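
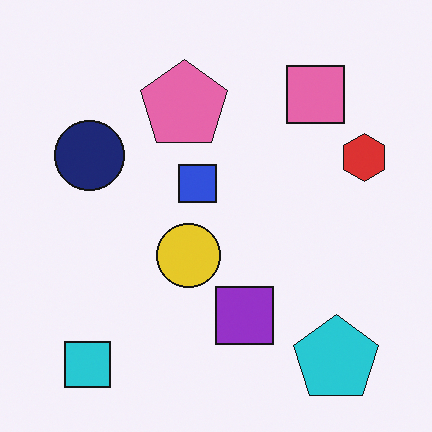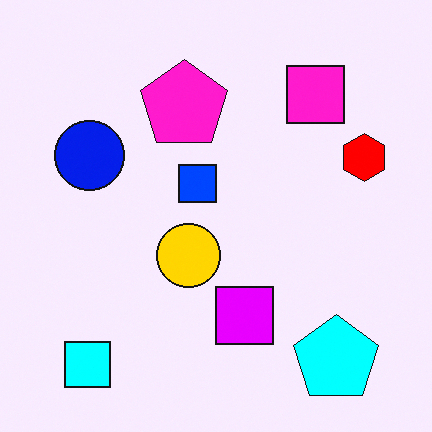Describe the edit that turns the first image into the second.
The transformation is: heavily oversaturated.

All colors are more vivid — a global saturation change.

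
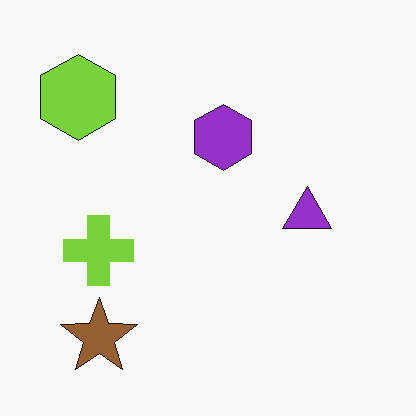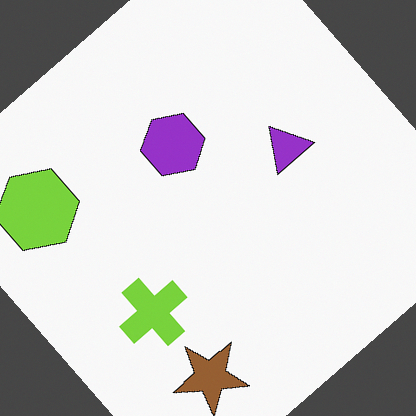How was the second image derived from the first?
This is the original image rotated counter-clockwise by a large amount — several tens of degrees.

Every shape is tilted by the same angle and the image corners show triangular fill wedges — a whole-image rotation by a non-right angle.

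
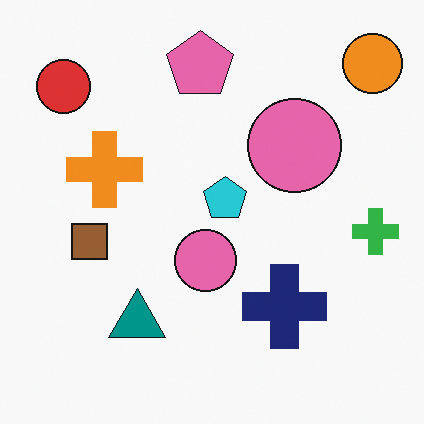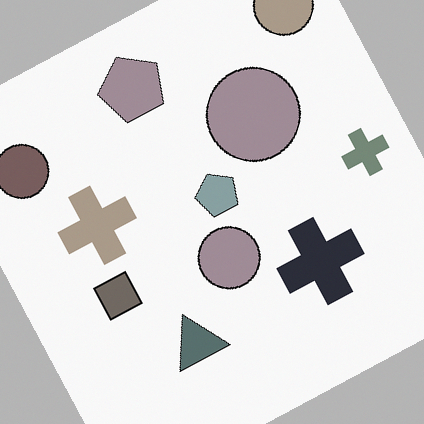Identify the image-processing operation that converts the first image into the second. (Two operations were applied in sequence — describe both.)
Rotated counter-clockwise by a clearly visible amount, then made much more muted (saturation change).

Every shape is tilted by the same angle and the image corners show triangular fill wedges — a whole-image rotation by a non-right angle. All colors are more muted and greyish — a global saturation change.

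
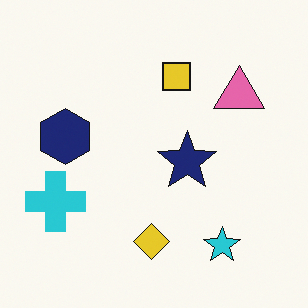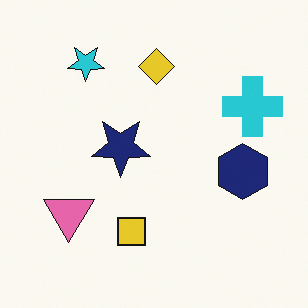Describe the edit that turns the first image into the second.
The transformation is: rotated 180°.

The cyan star sits in the bottom-right of the first image and the top-left of the second — consistent with a whole-image 180° rotation.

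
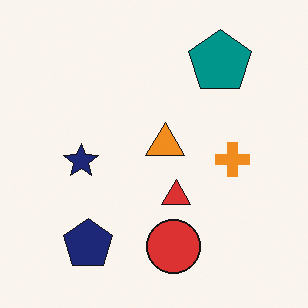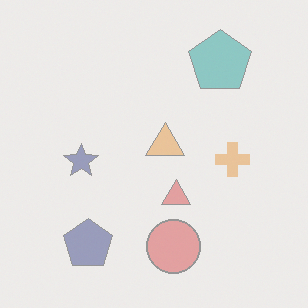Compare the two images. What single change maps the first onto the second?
This is the original image washed out (contrast reduced).

Tones are pushed toward mid-grey across the whole image — a global contrast change.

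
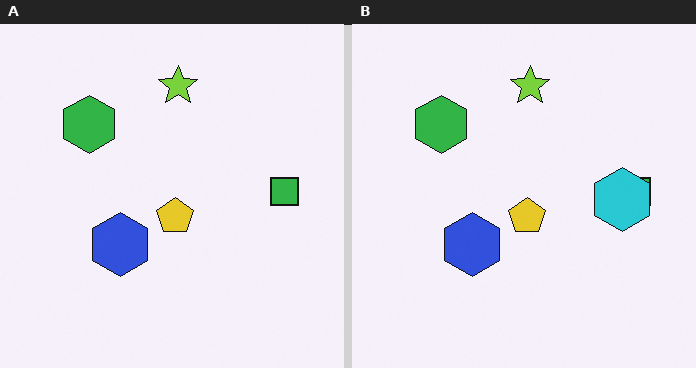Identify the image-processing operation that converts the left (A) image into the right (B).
Overlaid with an additional cyan hexagon.

A cyan hexagon appears in the right (B) image that is absent from the left (A).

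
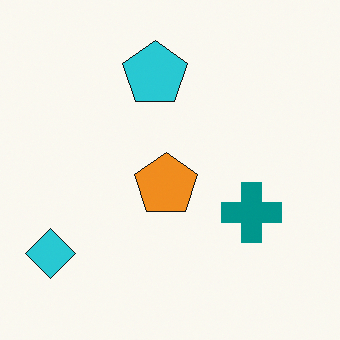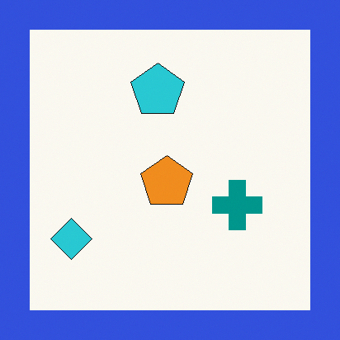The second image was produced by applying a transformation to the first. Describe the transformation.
The transformation is: framed with a blue border.

A solid blue frame runs around the edge of the second image, with the content slightly shrunk inside it.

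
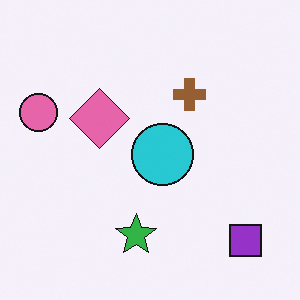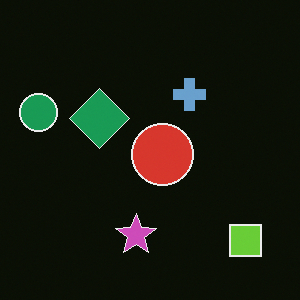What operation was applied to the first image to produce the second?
The second image is the first color-inverted (negative).

The light background has become dark and every shape's color is its complement — a photographic negative.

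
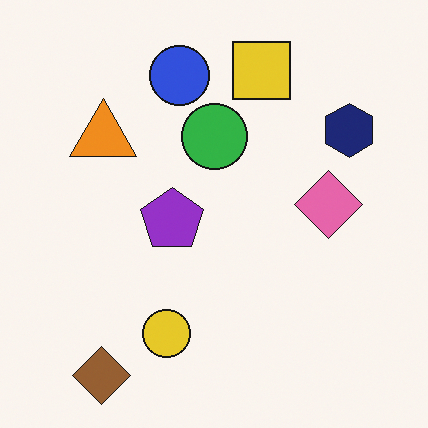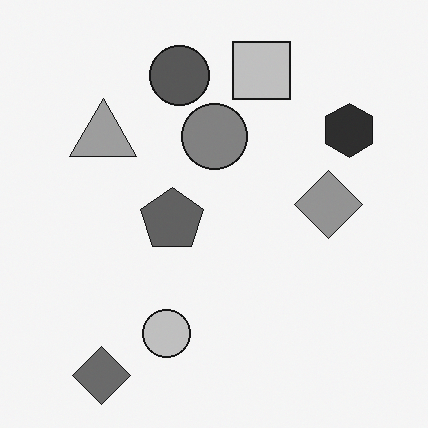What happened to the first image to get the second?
The transformation is: converted to grayscale.

All color is removed — every shape is now a shade of grey.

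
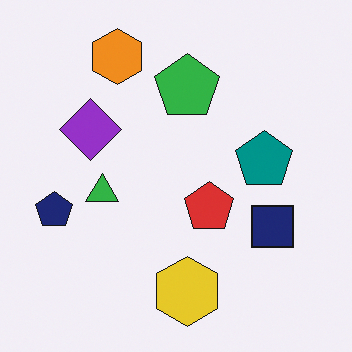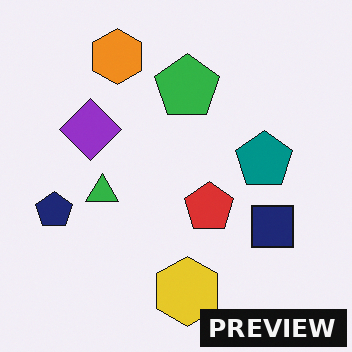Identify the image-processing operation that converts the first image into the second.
The transformation is: watermarked with the text "PREVIEW" in the lower-right corner.

A dark label reading "PREVIEW" appears in the lower-right corner.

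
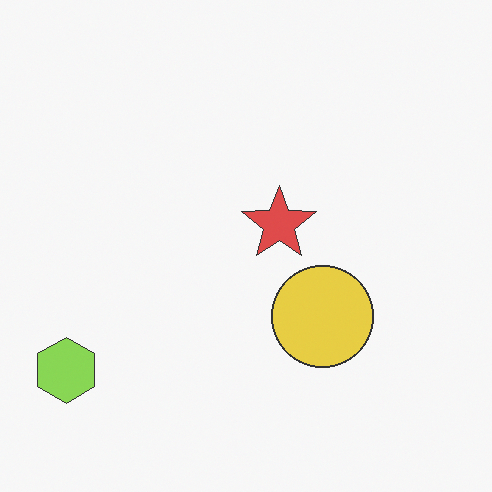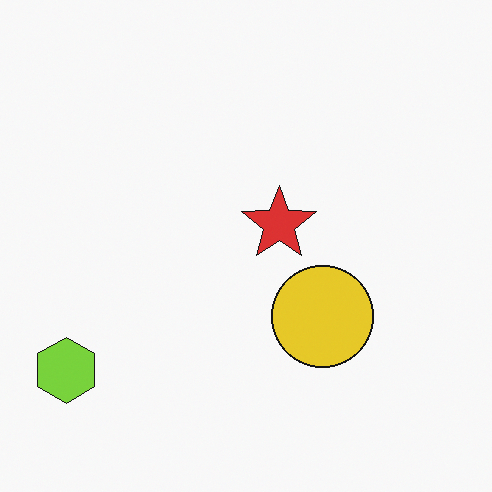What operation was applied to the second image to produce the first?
This is the original image given slightly reduced contrast.

Tones are pushed toward mid-grey across the whole image — a global contrast change.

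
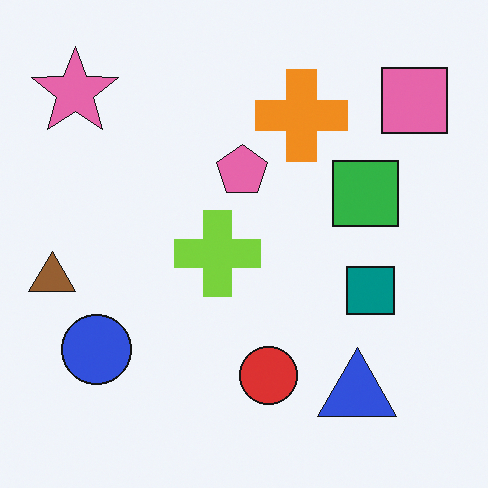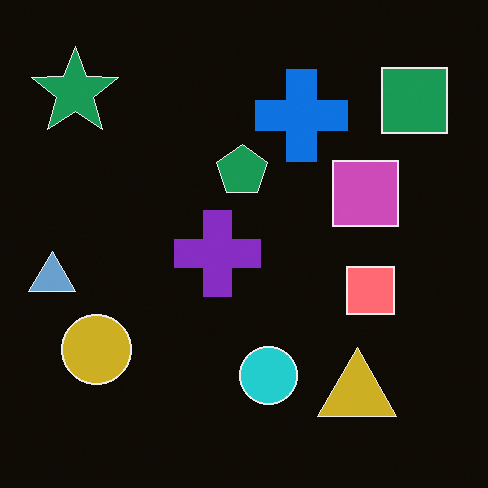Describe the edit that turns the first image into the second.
This is the original image color-inverted (negative).

The light background has become dark and every shape's color is its complement — a photographic negative.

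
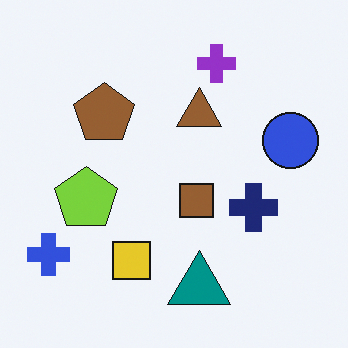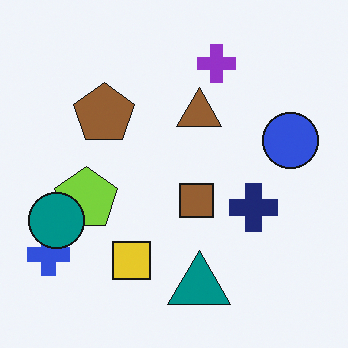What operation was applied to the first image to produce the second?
The second image is the first overlaid with an additional teal circle.

A teal circle appears in the second image that is absent from the first.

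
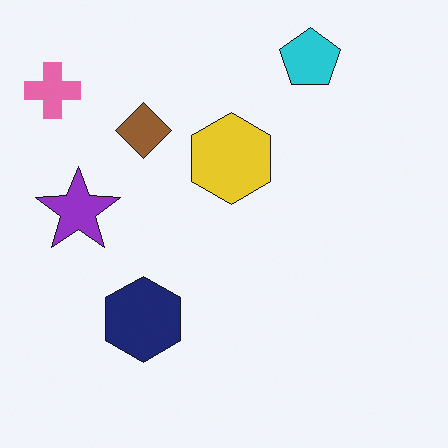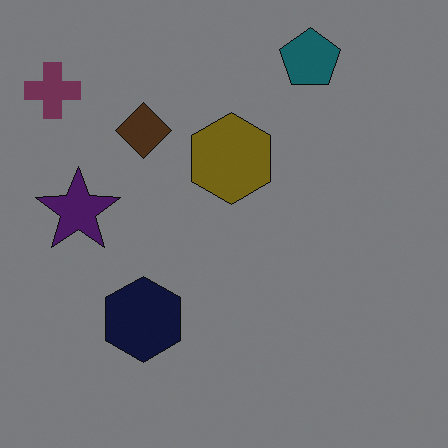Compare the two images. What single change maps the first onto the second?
This is the original image noticeably darkened.

Every pixel — background and shapes alike — is uniformly darkened.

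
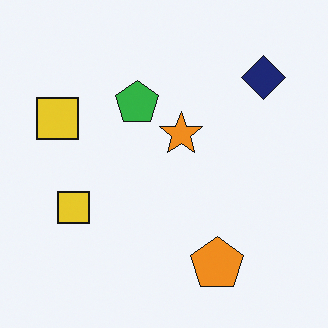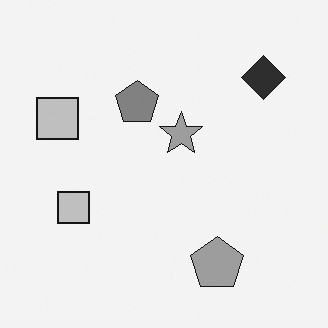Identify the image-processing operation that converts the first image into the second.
The image was converted to grayscale.

All color is removed — every shape is now a shade of grey.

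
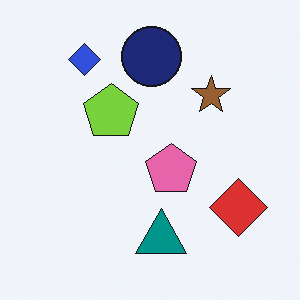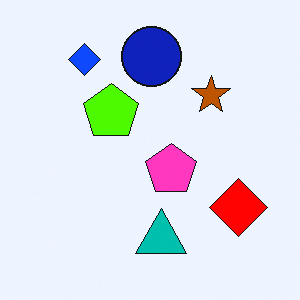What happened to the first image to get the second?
The transformation is: made much more vivid (saturation change).

All colors are more vivid — a global saturation change.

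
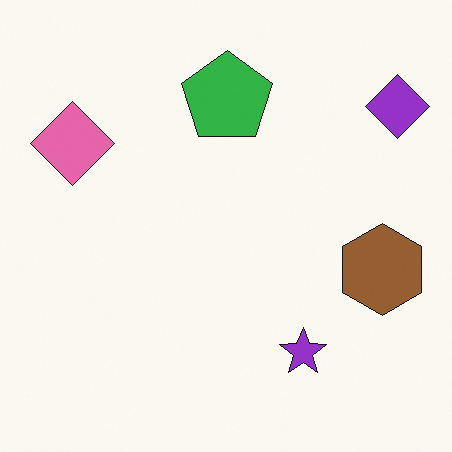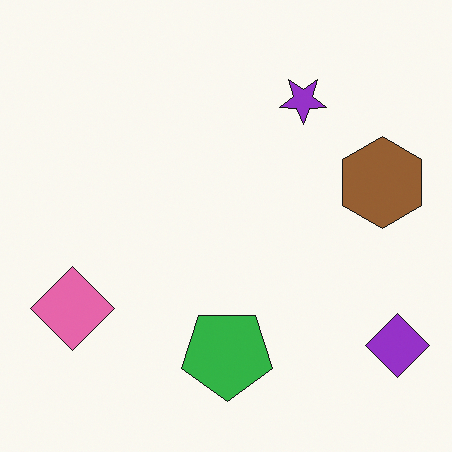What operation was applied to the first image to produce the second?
The transformation is: flipped vertically (top ↔ bottom).

The green pentagon is in the top of the first image and the bottom of the second — shapes on opposite sides of the horizontal midline have swapped in a mirror flip.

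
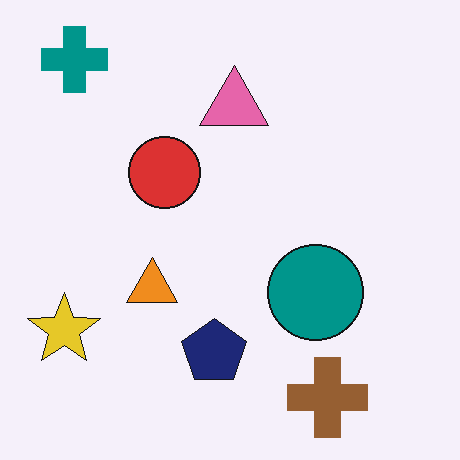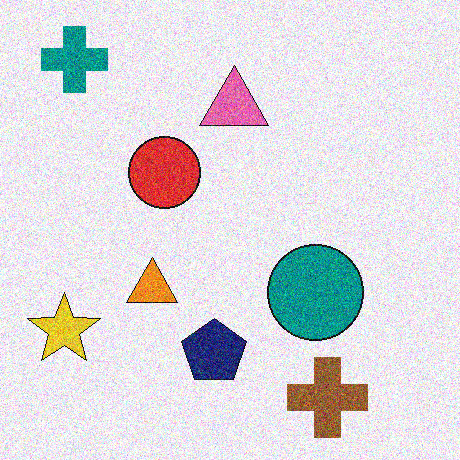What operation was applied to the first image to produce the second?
The second image is the first degraded with heavy additive noise.

Random speckle covers the whole image, including the flat background.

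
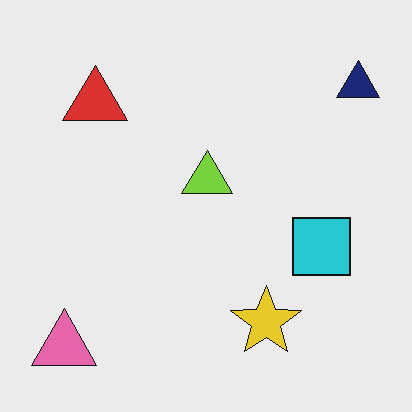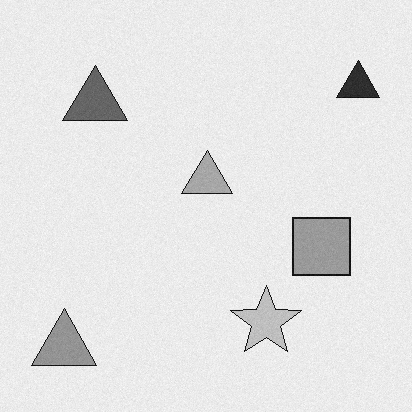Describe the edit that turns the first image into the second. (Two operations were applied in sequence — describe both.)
The transformation is: degraded with light additive noise, then converted to grayscale.

Random speckle covers the whole image, including the flat background. All color is removed — every shape is now a shade of grey.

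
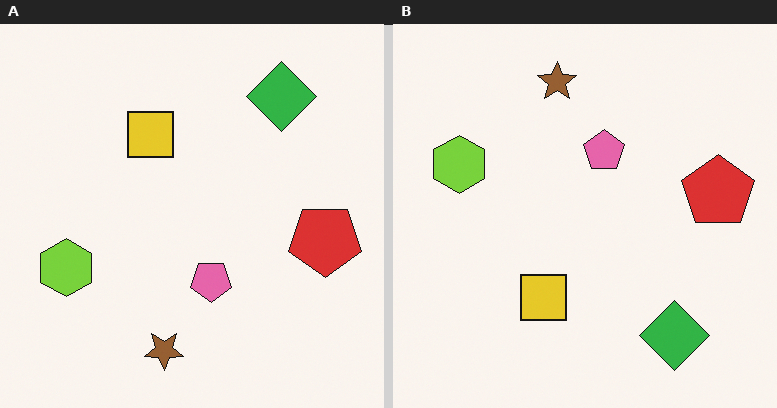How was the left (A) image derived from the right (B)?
The transformation is: flipped vertically (top ↔ bottom).

The brown star is in the top of the right (B) image and the bottom of the left (A) — shapes on opposite sides of the horizontal midline have swapped in a mirror flip.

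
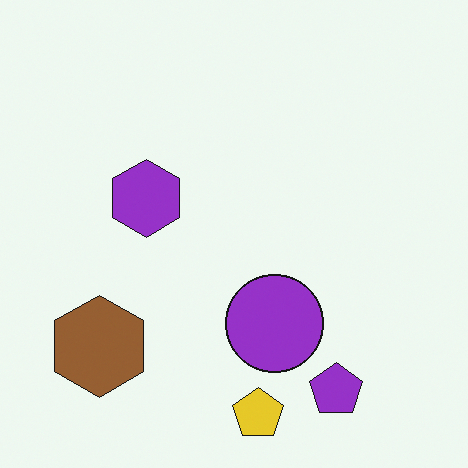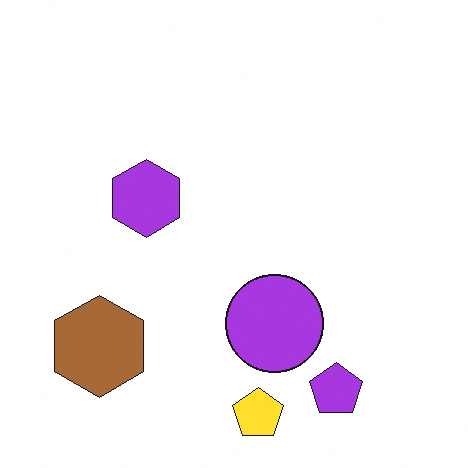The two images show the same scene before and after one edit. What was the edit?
This is the original image slightly brightened.

Every pixel — background and shapes alike — is uniformly brightened.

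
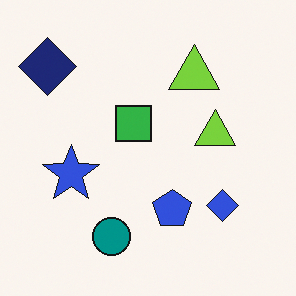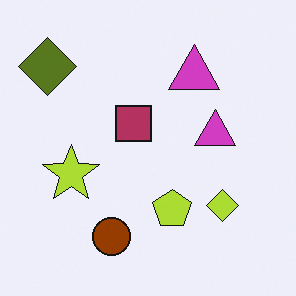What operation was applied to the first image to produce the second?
The image was hue-shifted by a large amount.

Every shape's color has rotated by the same amount around the hue wheel — a uniform hue shift.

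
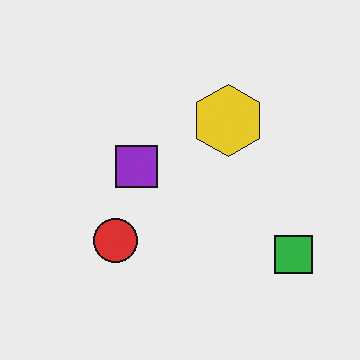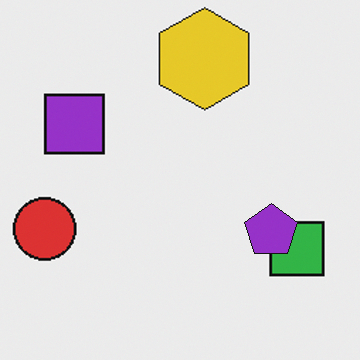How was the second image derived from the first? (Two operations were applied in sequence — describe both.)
The second image is the first cropped to a modestly smaller region and rescaled, then overlaid with an additional purple pentagon.

The visible shapes are larger and the field of view is narrower; shapes near the original edges may be partly or wholly outside the frame — a crop-and-rescale. A purple pentagon appears in the second image that is absent from the first.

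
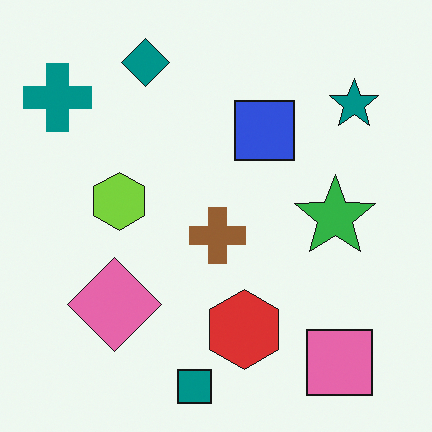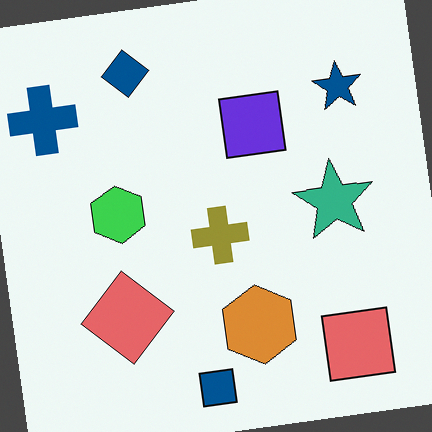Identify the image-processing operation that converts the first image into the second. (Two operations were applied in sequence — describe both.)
It was hue-shifted slightly, then rotated counter-clockwise by a few degrees.

Every shape's color has rotated by the same amount around the hue wheel — a uniform hue shift. Every shape is tilted by the same angle and the image corners show triangular fill wedges — a whole-image rotation by a non-right angle.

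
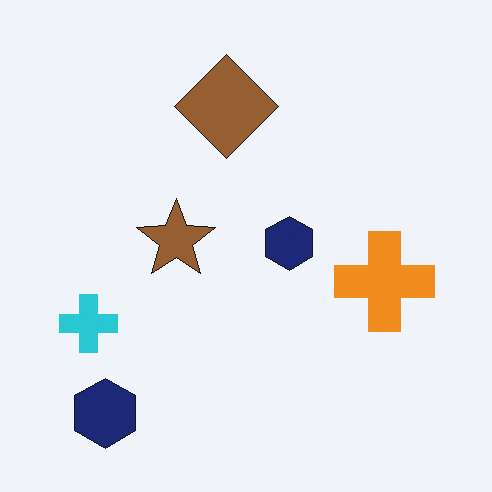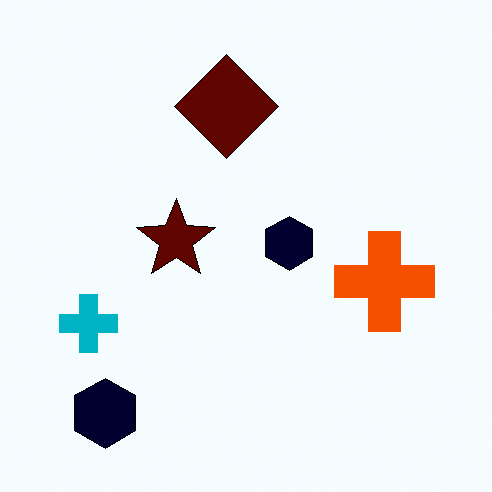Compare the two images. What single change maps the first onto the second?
The transformation is: boosted in contrast.

Tones are pushed away from mid-grey across the whole image — a global contrast change.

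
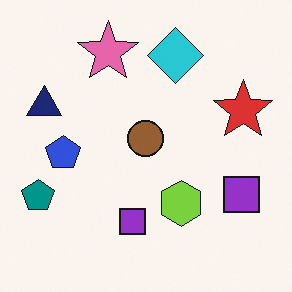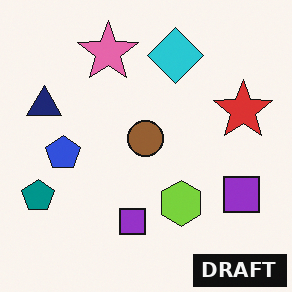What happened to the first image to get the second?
This is the original image watermarked with the text "DRAFT" in the lower-right corner.

A dark label reading "DRAFT" appears in the lower-right corner.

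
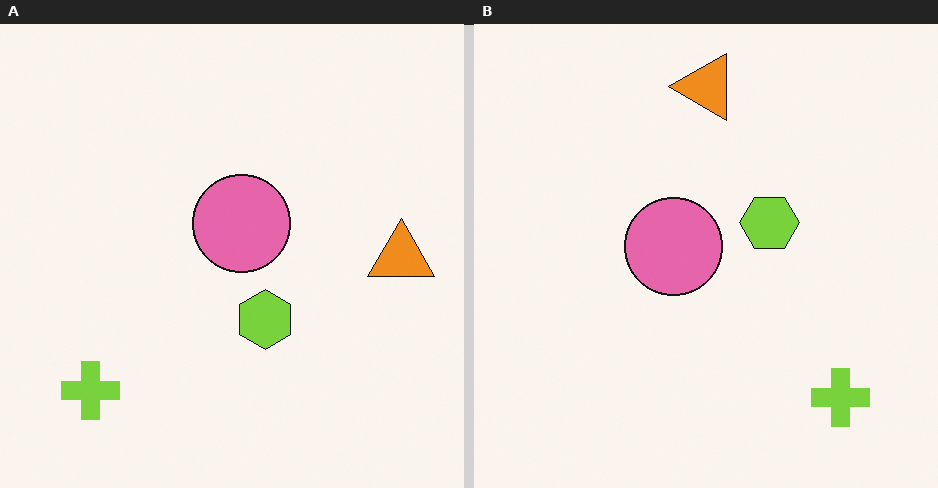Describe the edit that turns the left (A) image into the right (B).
Rotated 90° counter-clockwise.

The lime cross sits in the bottom-left of the left (A) image and the bottom-right of the right (B) — consistent with a whole-image 90° counter-clockwise rotation.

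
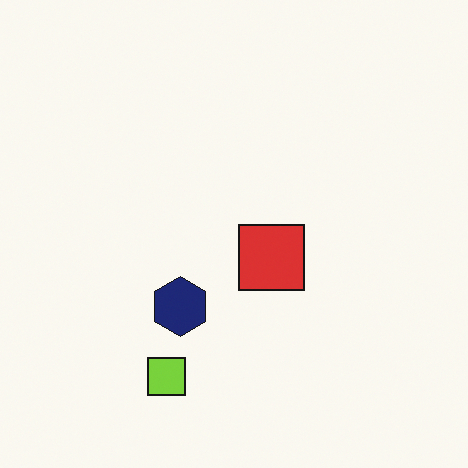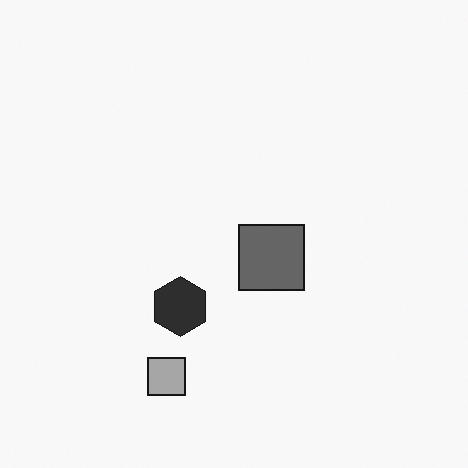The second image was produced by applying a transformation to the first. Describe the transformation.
This is the original image converted to grayscale.

All color is removed — every shape is now a shade of grey.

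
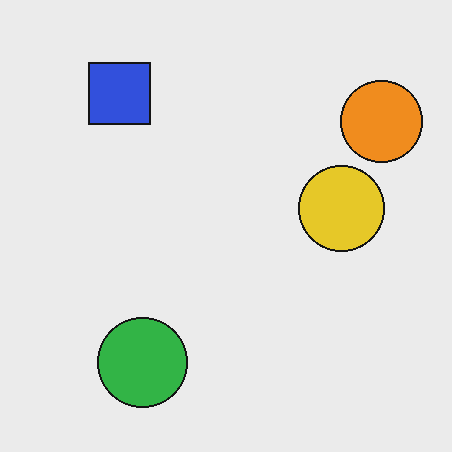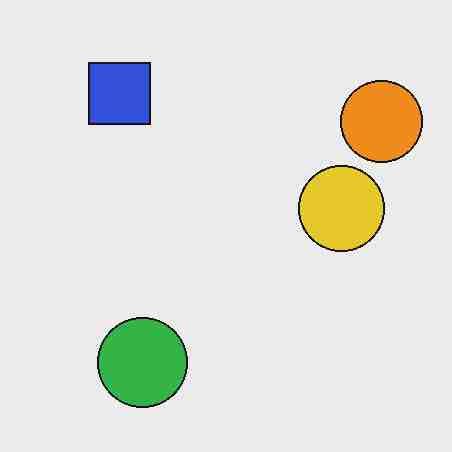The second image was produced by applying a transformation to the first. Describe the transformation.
Degraded with heavy JPEG compression.

Blocky 8×8 compression artifacts appear around shape edges and the flat background shows ringing — characteristic JPEG degradation.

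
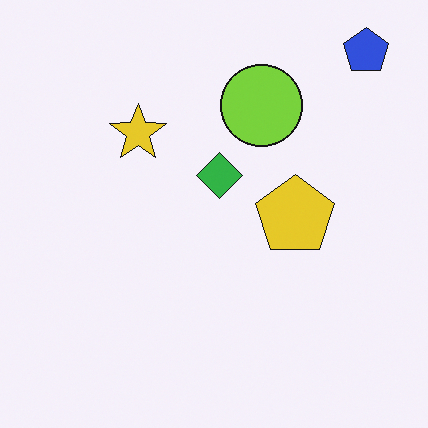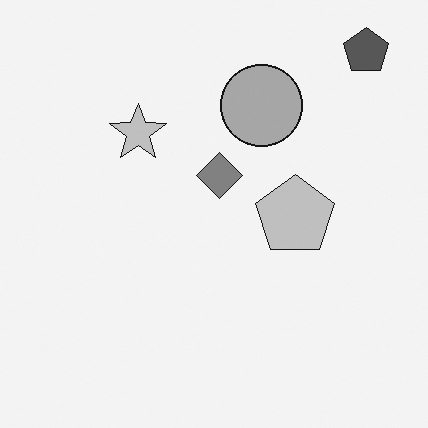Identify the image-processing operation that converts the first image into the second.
It was converted to grayscale.

All color is removed — every shape is now a shade of grey.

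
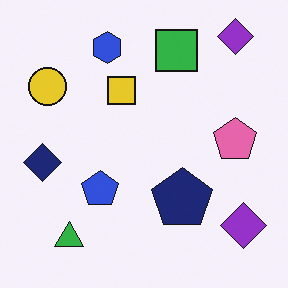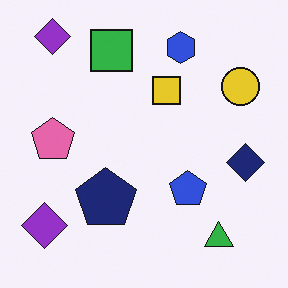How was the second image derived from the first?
Flipped horizontally (left ↔ right).

The navy diamond is in the left of the first image and the right of the second — shapes on opposite sides of the vertical midline have swapped in a mirror flip.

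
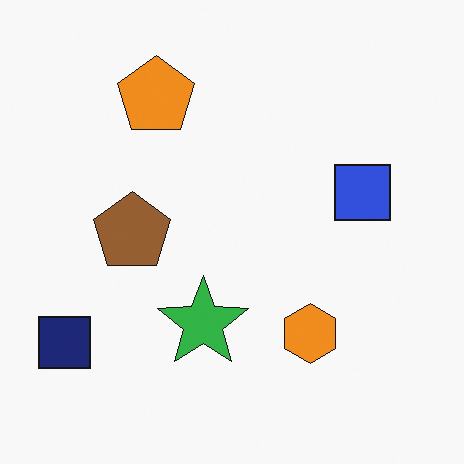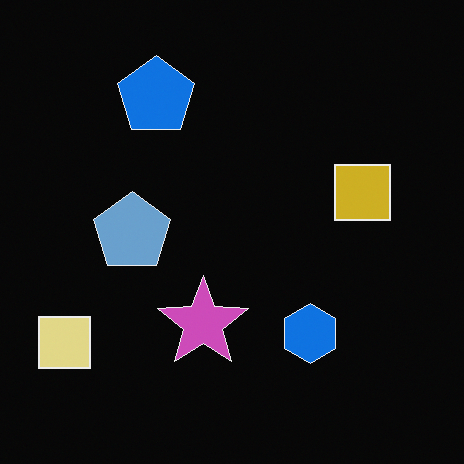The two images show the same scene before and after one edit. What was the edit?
The transformation is: color-inverted (negative).

The light background has become dark and every shape's color is its complement — a photographic negative.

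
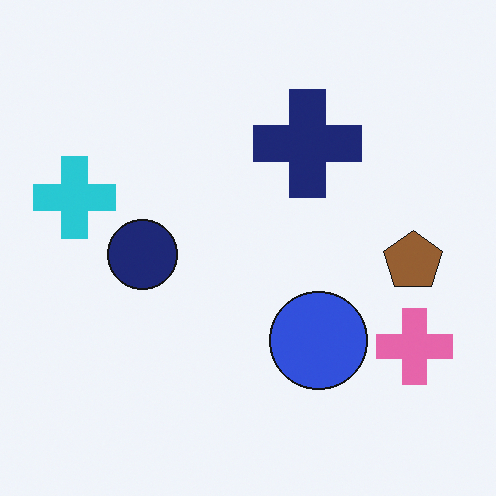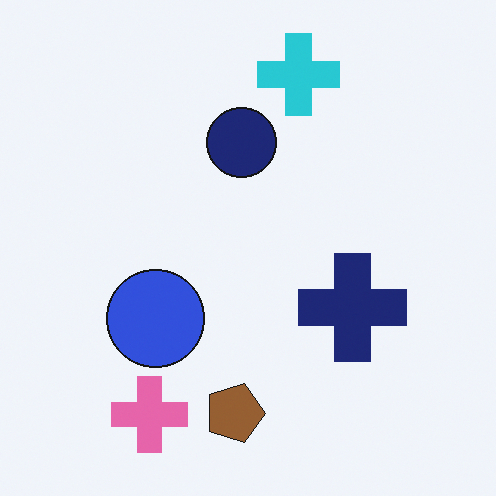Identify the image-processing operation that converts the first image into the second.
Rotated 90° clockwise.

The pink cross sits in the bottom-right of the first image and the bottom-left of the second — consistent with a whole-image 90° clockwise rotation.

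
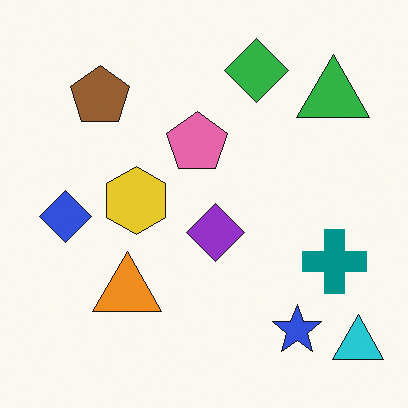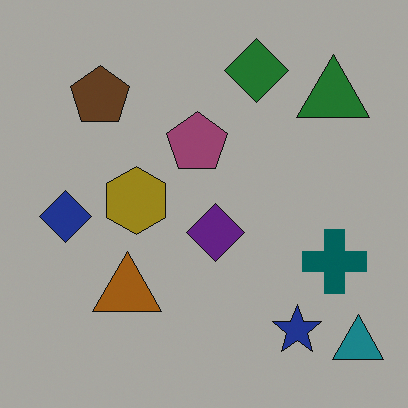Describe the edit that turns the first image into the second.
Substantially darkened.

Every pixel — background and shapes alike — is uniformly darkened.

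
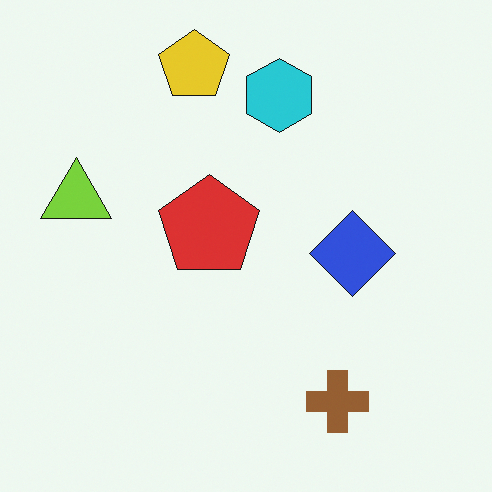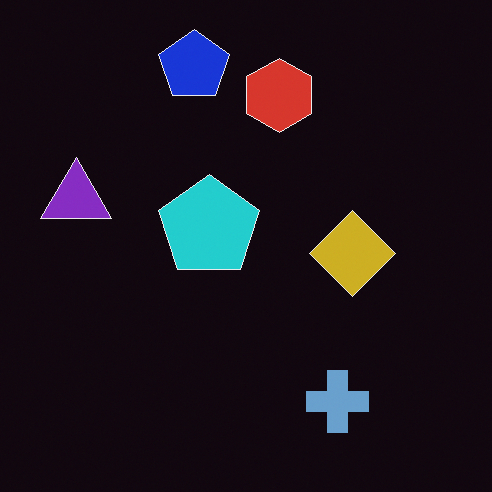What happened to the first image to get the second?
The transformation is: color-inverted (negative).

The light background has become dark and every shape's color is its complement — a photographic negative.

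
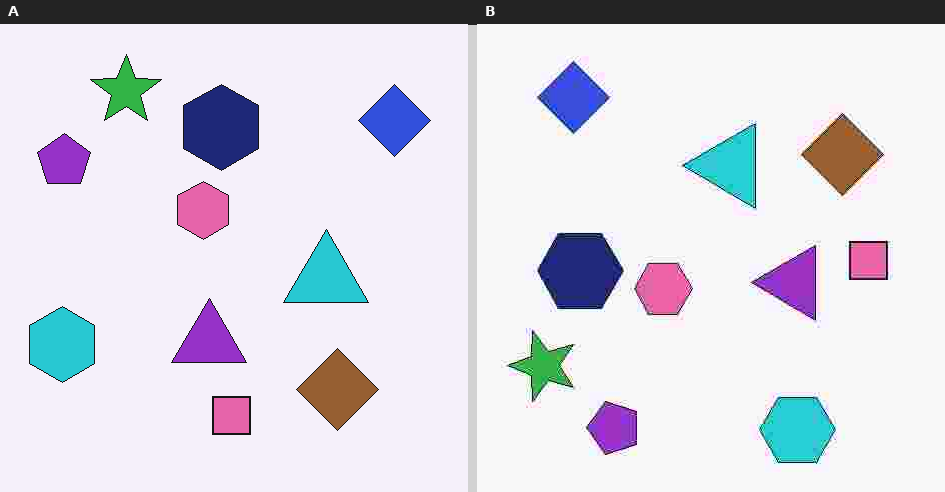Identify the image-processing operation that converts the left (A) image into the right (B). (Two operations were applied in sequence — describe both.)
This is the original image rotated 90° counter-clockwise, then degraded with heavy JPEG compression.

The blue diamond sits in the top-right of the left (A) image and the top-left of the right (B) — consistent with a whole-image 90° counter-clockwise rotation. Blocky 8×8 compression artifacts appear around shape edges and the flat background shows ringing — characteristic JPEG degradation.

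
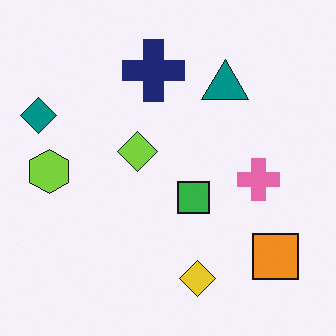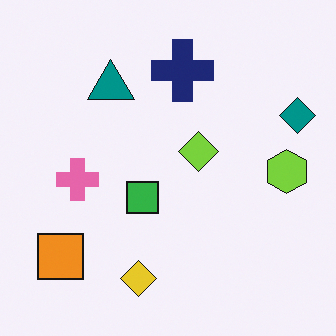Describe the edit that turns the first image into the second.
It was flipped horizontally (left ↔ right).

The teal diamond is in the left of the first image and the right of the second — shapes on opposite sides of the vertical midline have swapped in a mirror flip.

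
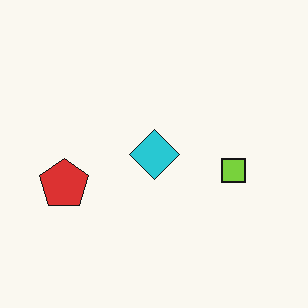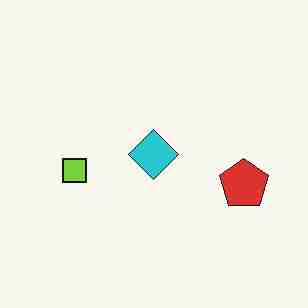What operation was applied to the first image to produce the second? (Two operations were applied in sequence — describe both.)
This is the original image flipped horizontally (left ↔ right), then heavily JPEG-compressed with obvious blocking artifacts.

The red pentagon is in the left of the first image and the right of the second — shapes on opposite sides of the vertical midline have swapped in a mirror flip. Blocky 8×8 compression artifacts appear around shape edges and the flat background shows ringing — characteristic JPEG degradation.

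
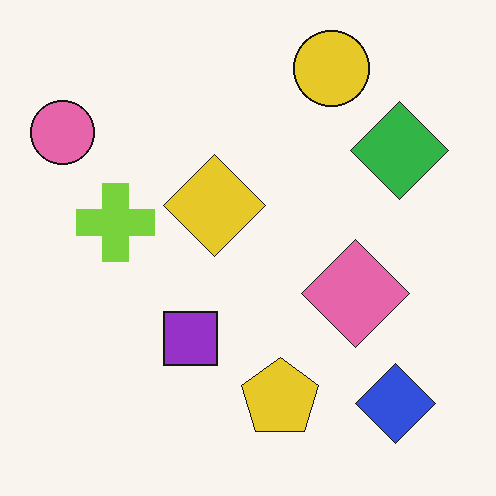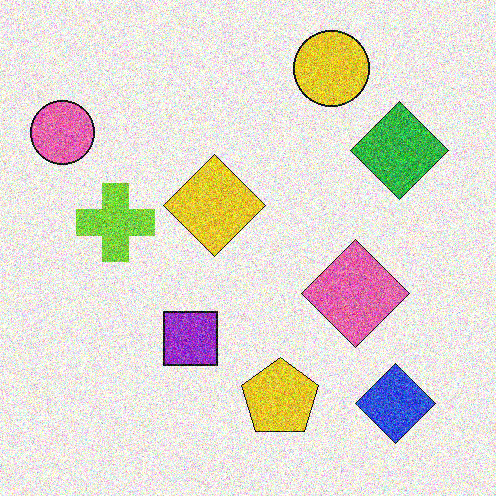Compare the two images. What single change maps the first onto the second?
The second image is the first degraded with heavy additive noise.

Random speckle covers the whole image, including the flat background.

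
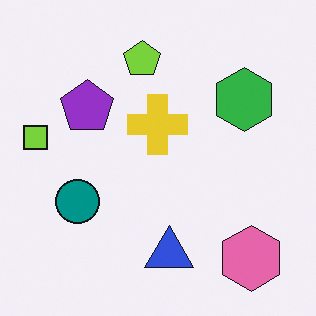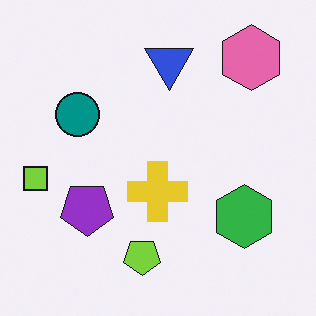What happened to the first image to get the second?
The transformation is: flipped vertically (top ↔ bottom).

The pink hexagon is in the bottom-right of the first image and the top-right of the second — shapes on opposite sides of the horizontal midline have swapped in a mirror flip.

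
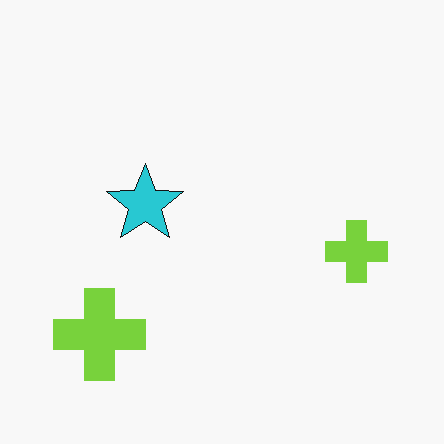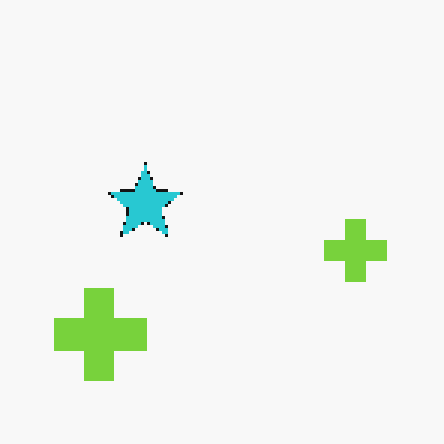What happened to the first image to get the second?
The second image is the first lightly pixelated (a mild mosaic effect).

Shapes are reduced to large square blocks; fine edges and outlines are lost — a downscale-then-upscale (mosaic) effect.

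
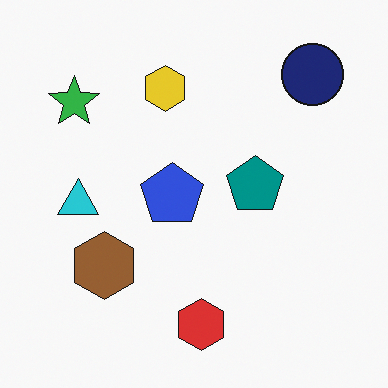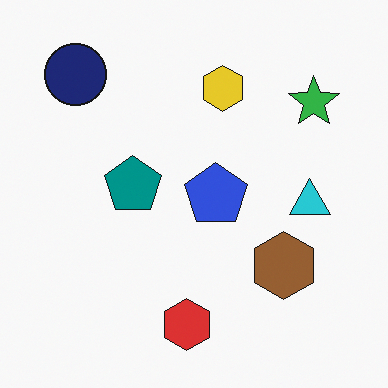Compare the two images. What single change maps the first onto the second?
Flipped horizontally (left ↔ right).

The green star is in the top-left of the first image and the top-right of the second — shapes on opposite sides of the vertical midline have swapped in a mirror flip.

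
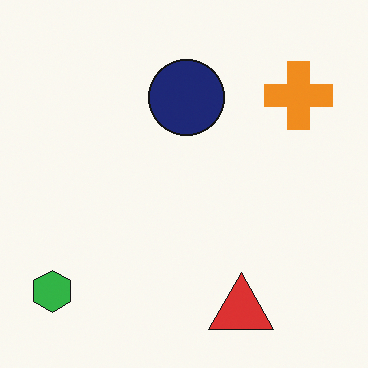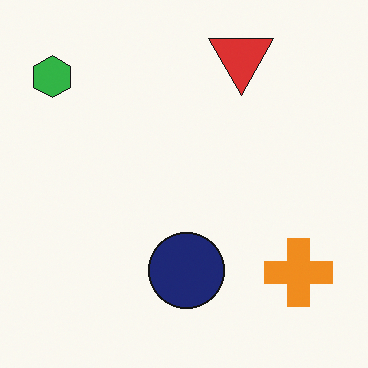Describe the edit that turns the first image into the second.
It was flipped vertically (top ↔ bottom).

The red triangle is in the bottom of the first image and the top of the second — shapes on opposite sides of the horizontal midline have swapped in a mirror flip.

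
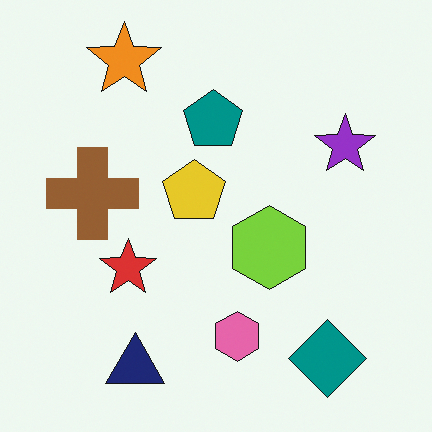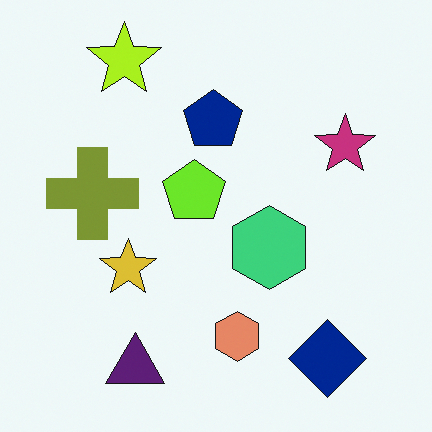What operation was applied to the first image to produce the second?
The transformation is: hue-shifted slightly.

Every shape's color has rotated by the same amount around the hue wheel — a uniform hue shift.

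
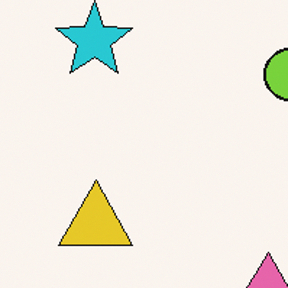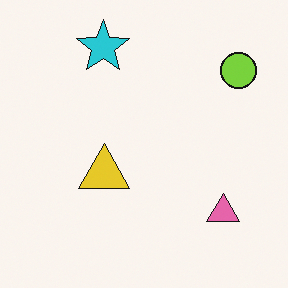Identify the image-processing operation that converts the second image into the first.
It was cropped slightly and scaled back up.

The visible shapes are larger and the field of view is narrower; shapes near the original edges may be partly or wholly outside the frame — a crop-and-rescale.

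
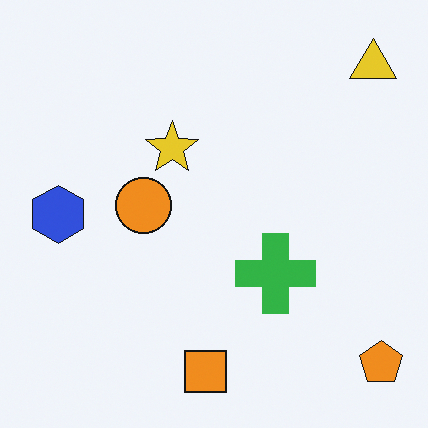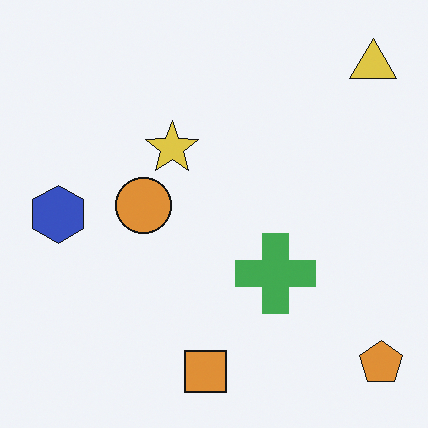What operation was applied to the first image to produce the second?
It was slightly desaturated.

All colors are more muted and greyish — a global saturation change.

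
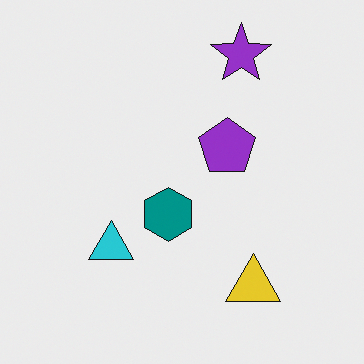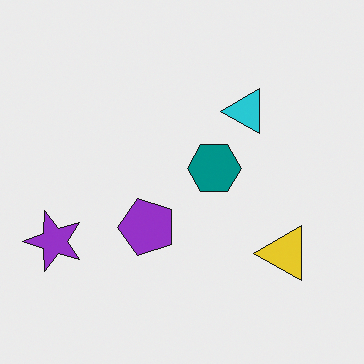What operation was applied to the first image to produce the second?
The image was transposed (reflected across the top-left ↔ bottom-right diagonal).

Shapes have swapped their row and column positions — what was in the top-right is now in the bottom-left — a diagonal reflection.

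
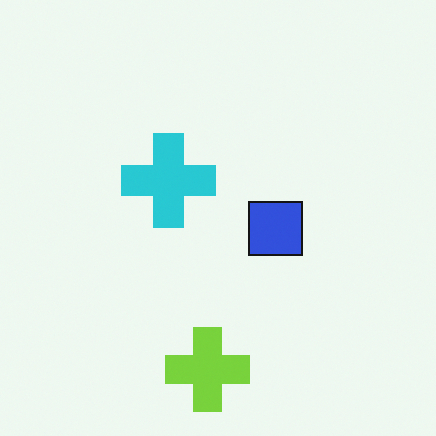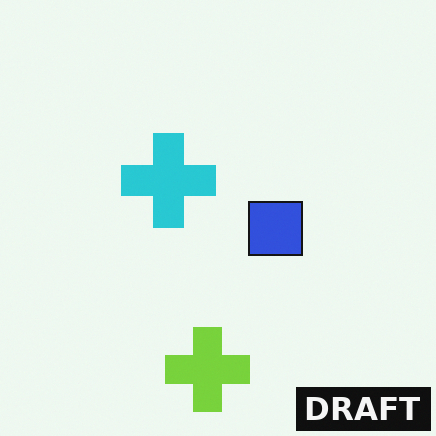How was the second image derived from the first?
Watermarked with the text "DRAFT" in the lower-right corner.

A dark label reading "DRAFT" appears in the lower-right corner.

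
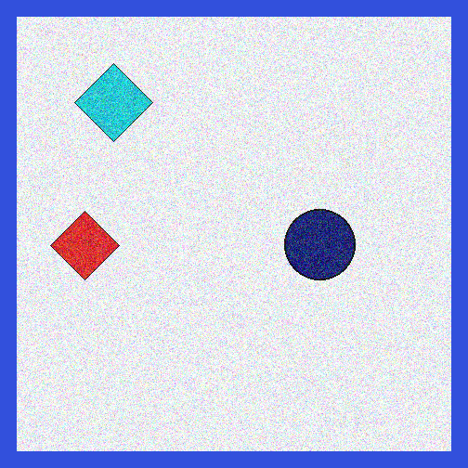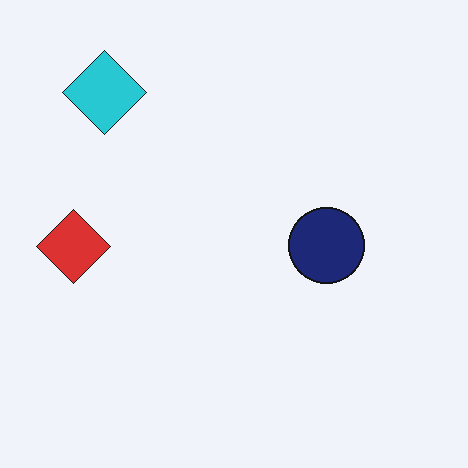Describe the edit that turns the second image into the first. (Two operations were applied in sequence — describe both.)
The transformation is: degraded with strong gaussian noise, then framed with a blue border.

Random speckle covers the whole image, including the flat background. A solid blue frame runs around the edge of the first image, with the content slightly shrunk inside it.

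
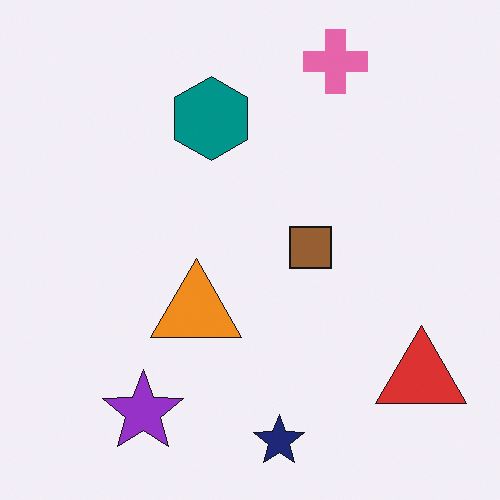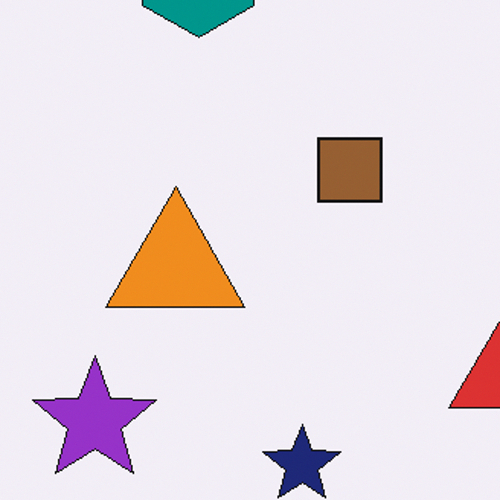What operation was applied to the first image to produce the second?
The second image is the first cropped to a modestly smaller region and rescaled.

The visible shapes are larger and the field of view is narrower; shapes near the original edges may be partly or wholly outside the frame — a crop-and-rescale.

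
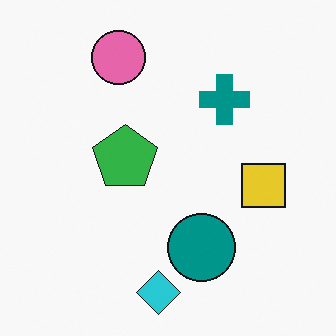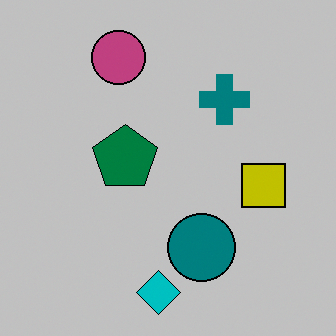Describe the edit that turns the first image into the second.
The transformation is: heavily posterized to just a handful of flat colors.

Each flat color has snapped to a coarser quantized level — most visibly, the near-white background has dropped to a flat grey.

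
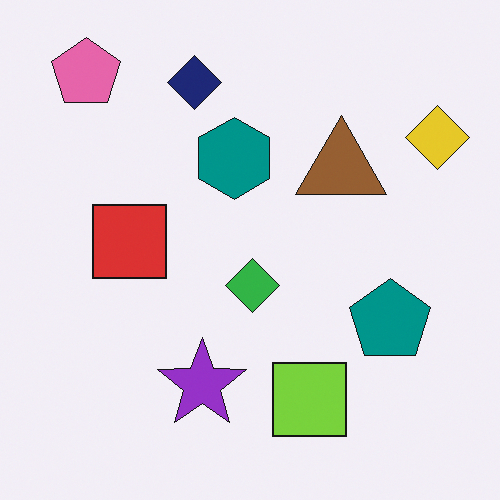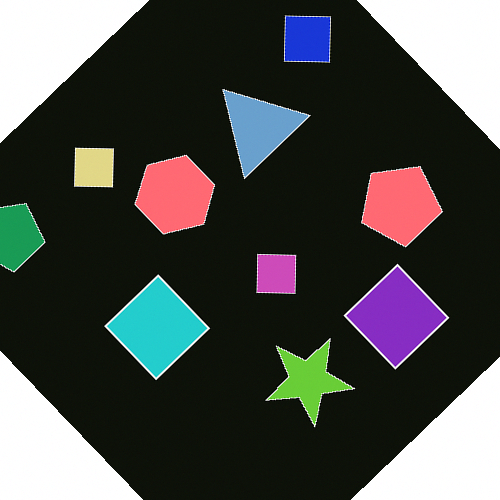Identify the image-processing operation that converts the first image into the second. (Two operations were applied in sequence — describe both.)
The transformation is: rotated counter-clockwise by a large amount — several tens of degrees, then color-inverted (negative).

Every shape is tilted by the same angle and the image corners show triangular fill wedges — a whole-image rotation by a non-right angle. The light background has become dark and every shape's color is its complement — a photographic negative.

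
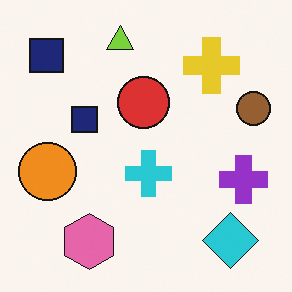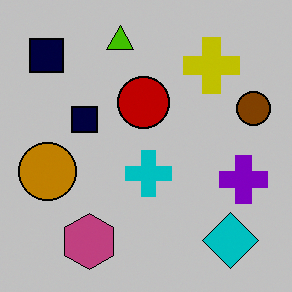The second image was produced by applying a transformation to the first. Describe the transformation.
The transformation is: aggressively posterized.

Each flat color has snapped to a coarser quantized level — most visibly, the near-white background has dropped to a flat grey.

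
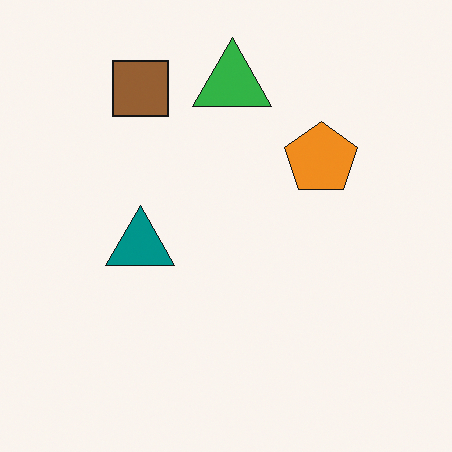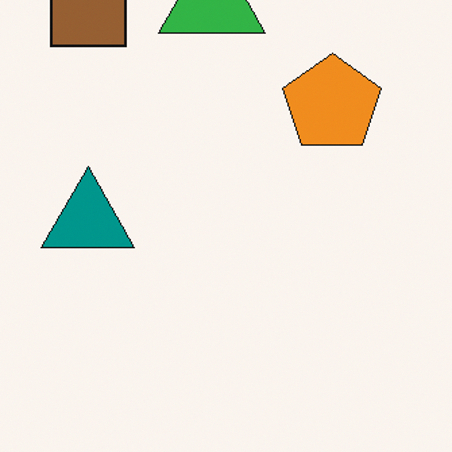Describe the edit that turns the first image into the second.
It was cropped slightly and scaled back up.

The visible shapes are larger and the field of view is narrower; shapes near the original edges may be partly or wholly outside the frame — a crop-and-rescale.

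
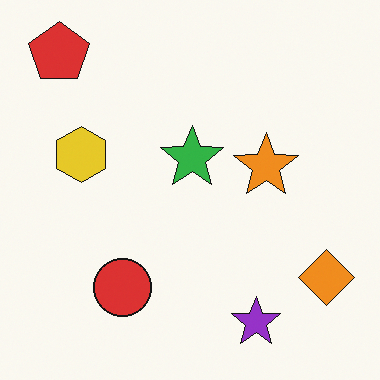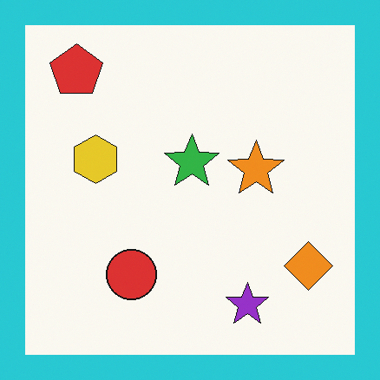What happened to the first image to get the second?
The transformation is: framed with a cyan border.

A solid cyan frame runs around the edge of the second image, with the content slightly shrunk inside it.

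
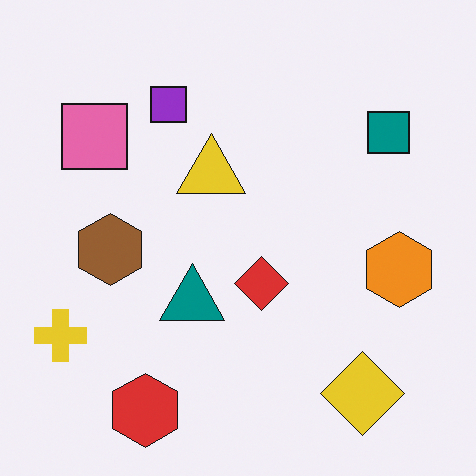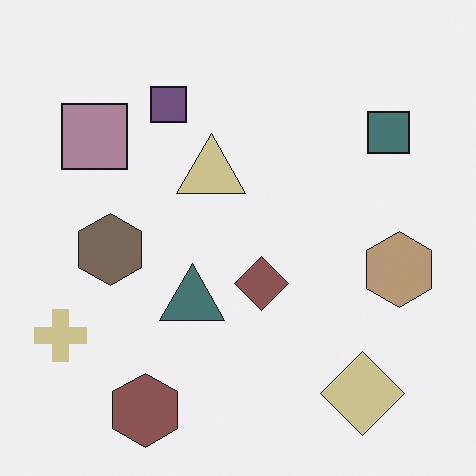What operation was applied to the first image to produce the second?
This is the original image heavily desaturated.

All colors are more muted and greyish — a global saturation change.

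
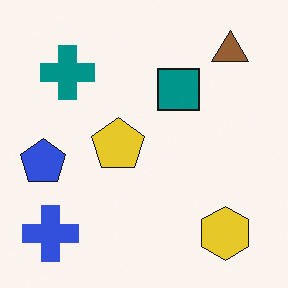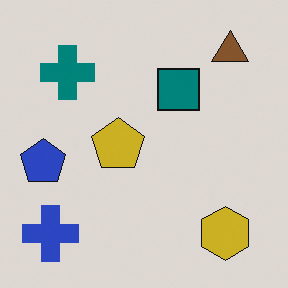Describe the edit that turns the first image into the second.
Slightly darkened.

Every pixel — background and shapes alike — is uniformly darkened.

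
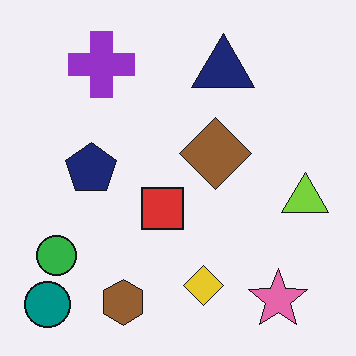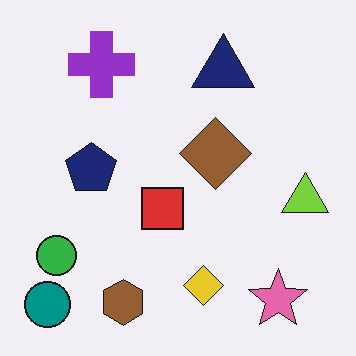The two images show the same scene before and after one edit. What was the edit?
The image was JPEG-compressed with visible artifacts.

Blocky 8×8 compression artifacts appear around shape edges and the flat background shows ringing — characteristic JPEG degradation.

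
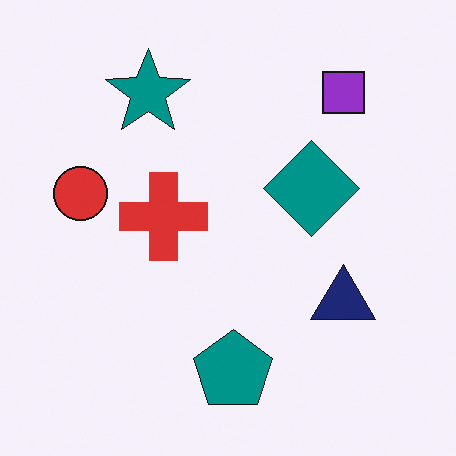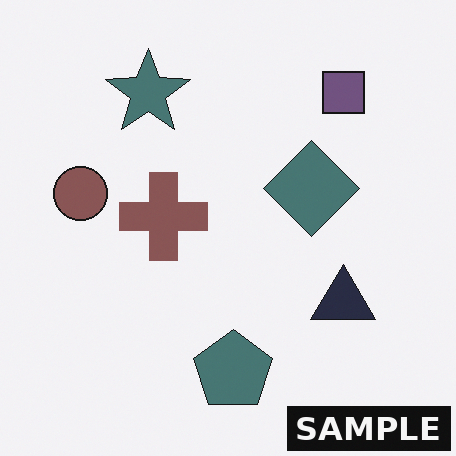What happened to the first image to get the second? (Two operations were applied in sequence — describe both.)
The image was heavily desaturated, then watermarked with the text "SAMPLE" in the lower-right corner.

All colors are more muted and greyish — a global saturation change. A dark label reading "SAMPLE" appears in the lower-right corner.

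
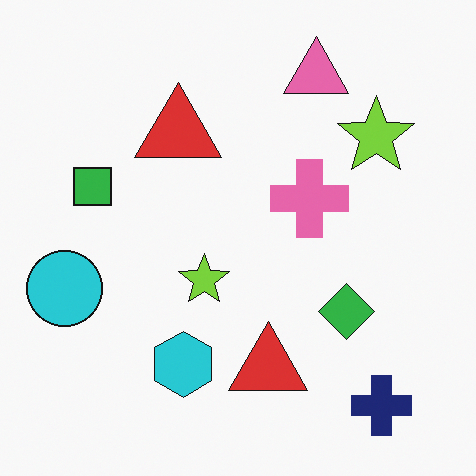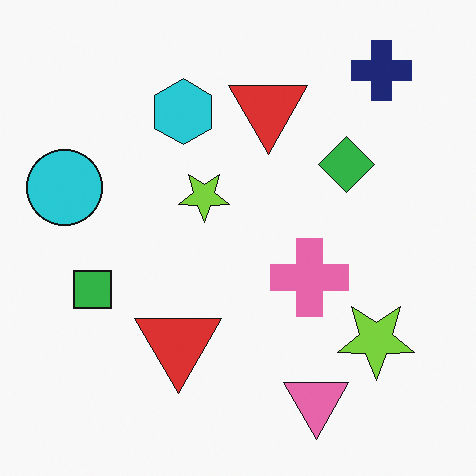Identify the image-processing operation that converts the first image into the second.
This is the original image flipped vertically (top ↔ bottom).

The navy cross is in the bottom-right of the first image and the top-right of the second — shapes on opposite sides of the horizontal midline have swapped in a mirror flip.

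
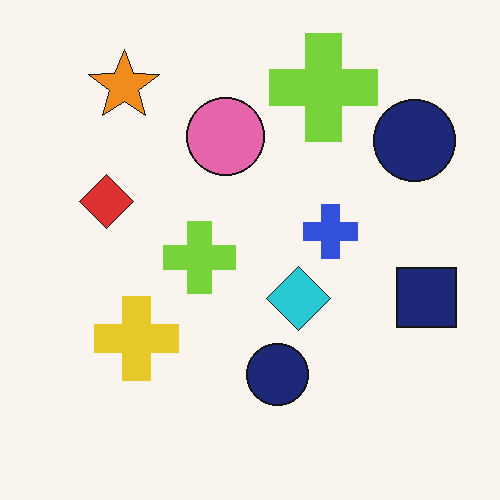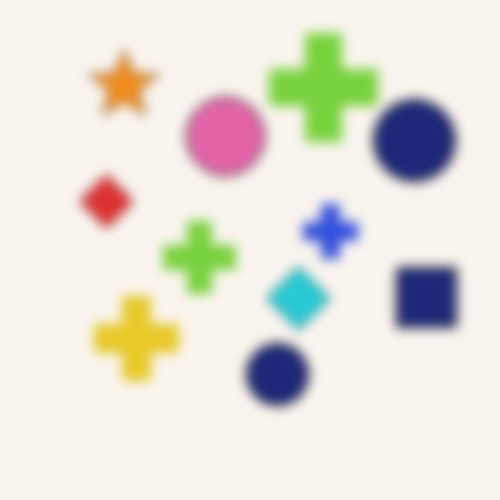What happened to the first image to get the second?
This is the original image strongly gaussian-blurred.

Shape edges and outlines are uniformly softened across the whole image.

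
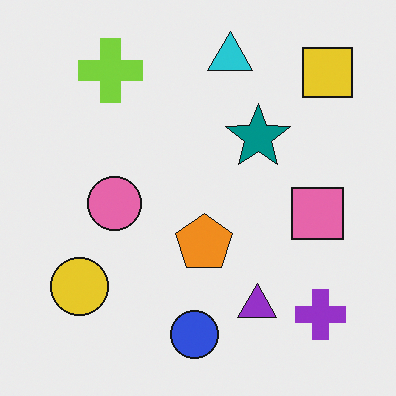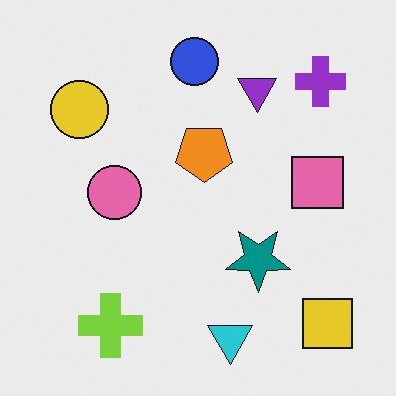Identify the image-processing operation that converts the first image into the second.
The transformation is: flipped vertically (top ↔ bottom).

The cyan triangle is in the top of the first image and the bottom of the second — shapes on opposite sides of the horizontal midline have swapped in a mirror flip.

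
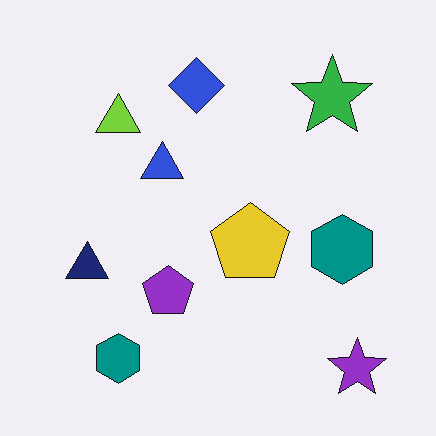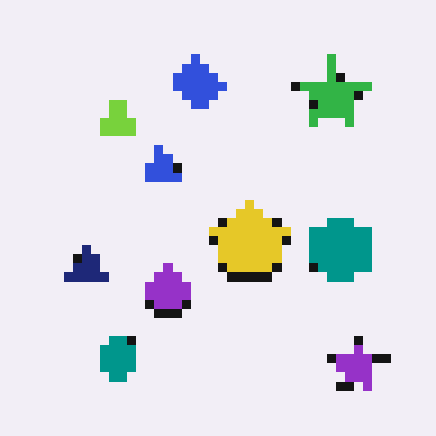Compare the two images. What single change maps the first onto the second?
It was coarsely pixelated.

Shapes are reduced to large square blocks; fine edges and outlines are lost — a downscale-then-upscale (mosaic) effect.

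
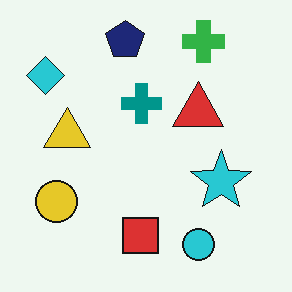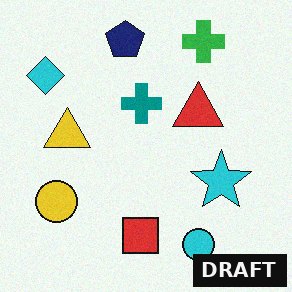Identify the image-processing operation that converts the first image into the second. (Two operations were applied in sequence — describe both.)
The second image is the first degraded with a light layer of grain, then watermarked with the text "DRAFT" in the lower-right corner.

Random speckle covers the whole image, including the flat background. A dark label reading "DRAFT" appears in the lower-right corner.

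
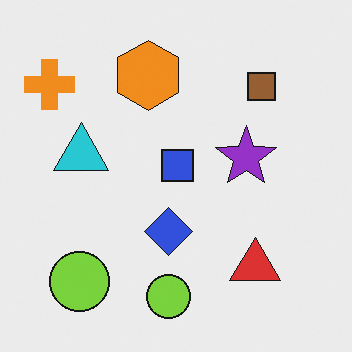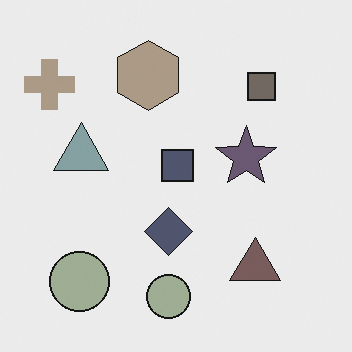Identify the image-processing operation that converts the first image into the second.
The second image is the first made much more muted (saturation change).

All colors are more muted and greyish — a global saturation change.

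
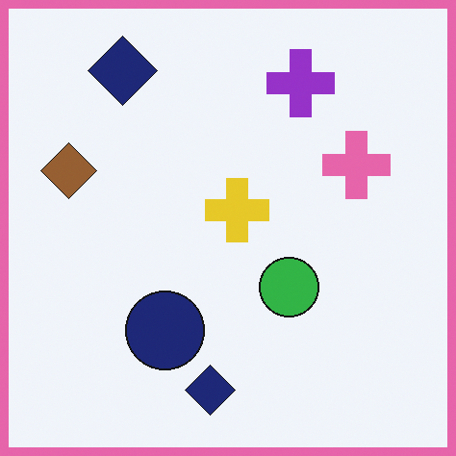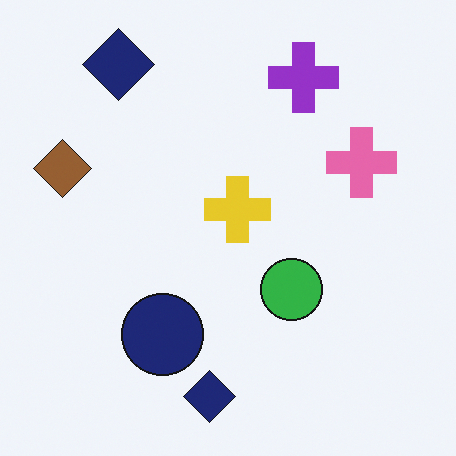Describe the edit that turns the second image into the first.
This is the original image framed with a pink border.

A solid pink frame runs around the edge of the first image, with the content slightly shrunk inside it.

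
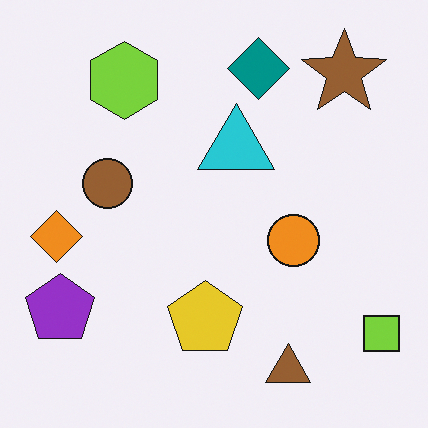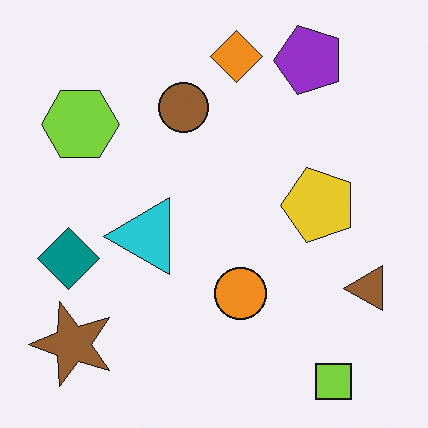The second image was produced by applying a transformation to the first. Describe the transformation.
The image was transposed (reflected across the top-left ↔ bottom-right diagonal).

Shapes have swapped their row and column positions — what was in the top-right is now in the bottom-left — a diagonal reflection.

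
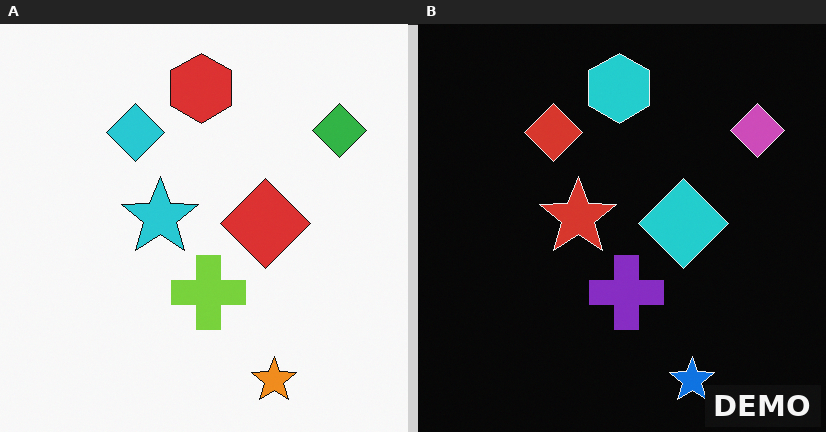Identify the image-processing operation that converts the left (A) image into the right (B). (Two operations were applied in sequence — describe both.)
Color-inverted (negative), then watermarked with the text "DEMO" in the lower-right corner.

The light background has become dark and every shape's color is its complement — a photographic negative. A dark label reading "DEMO" appears in the lower-right corner.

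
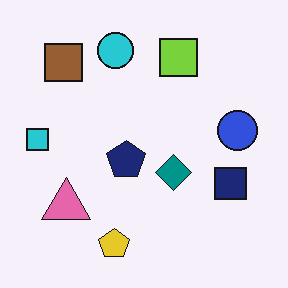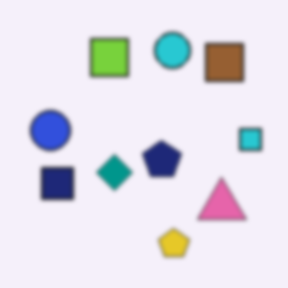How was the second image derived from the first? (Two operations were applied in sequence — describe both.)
This is the original image flipped horizontally (left ↔ right), then given a subtle gaussian blur.

The cyan square is in the left of the first image and the right of the second — shapes on opposite sides of the vertical midline have swapped in a mirror flip. Shape edges and outlines are uniformly softened across the whole image.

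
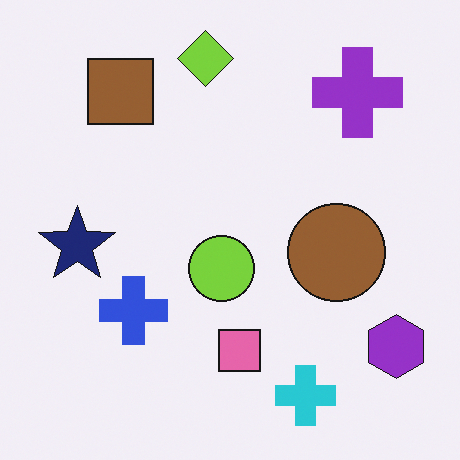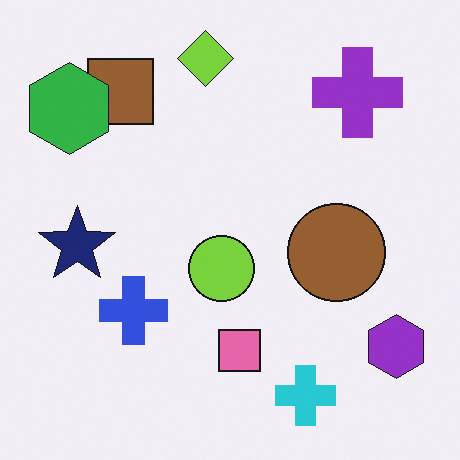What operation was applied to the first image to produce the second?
This is the original image overlaid with an additional green hexagon.

A green hexagon appears in the second image that is absent from the first.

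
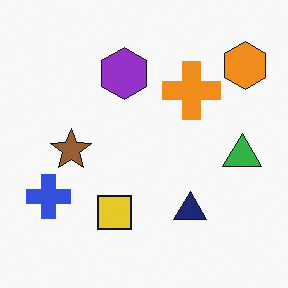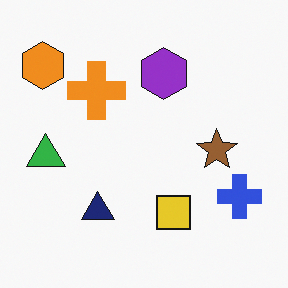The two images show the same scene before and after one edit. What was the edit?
The second image is the first flipped horizontally (left ↔ right).

The orange hexagon is in the top-right of the first image and the top-left of the second — shapes on opposite sides of the vertical midline have swapped in a mirror flip.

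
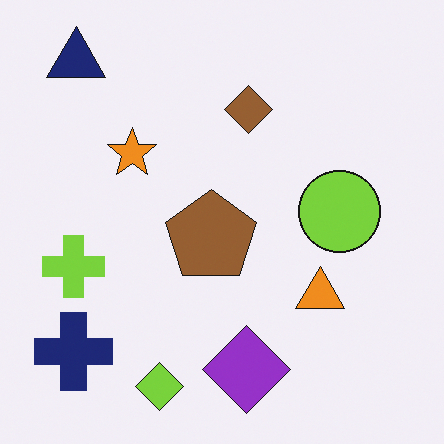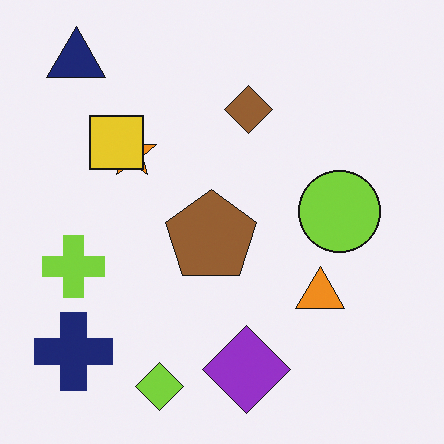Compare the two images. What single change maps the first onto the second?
The image was overlaid with an additional yellow square.

A yellow square appears in the second image that is absent from the first.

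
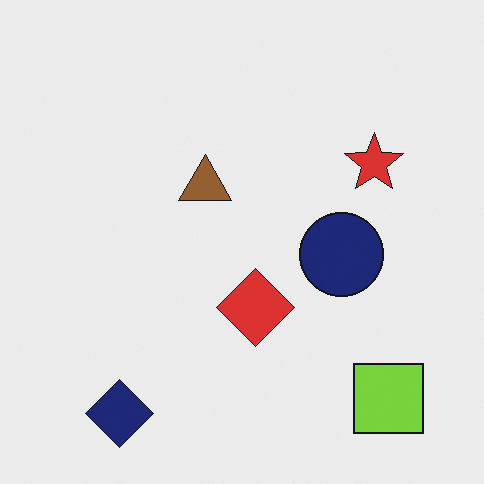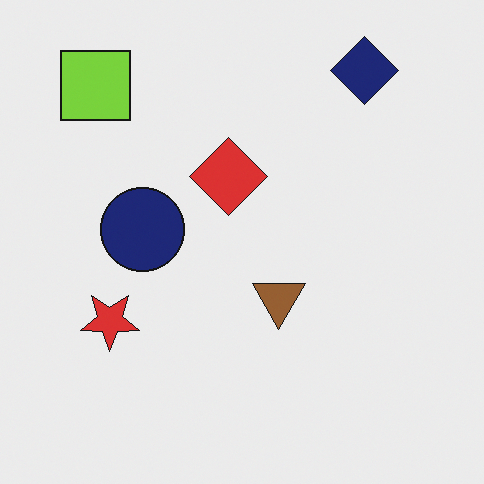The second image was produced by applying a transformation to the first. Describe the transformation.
This is the original image rotated 180°.

The lime square sits in the bottom-right of the first image and the top-left of the second — consistent with a whole-image 180° rotation.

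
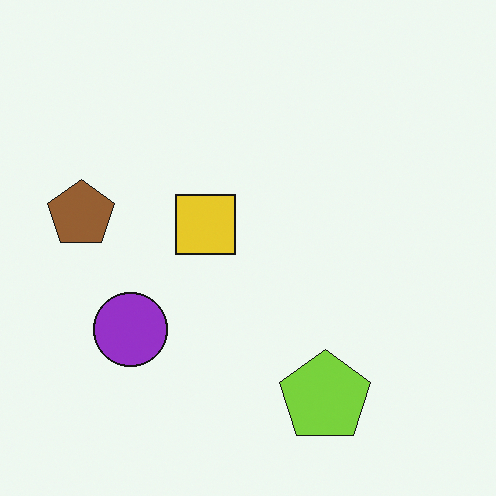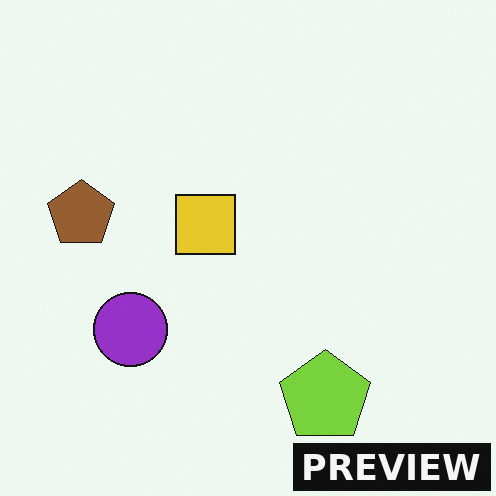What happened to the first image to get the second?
Watermarked with the text "PREVIEW" in the lower-right corner.

A dark label reading "PREVIEW" appears in the lower-right corner.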